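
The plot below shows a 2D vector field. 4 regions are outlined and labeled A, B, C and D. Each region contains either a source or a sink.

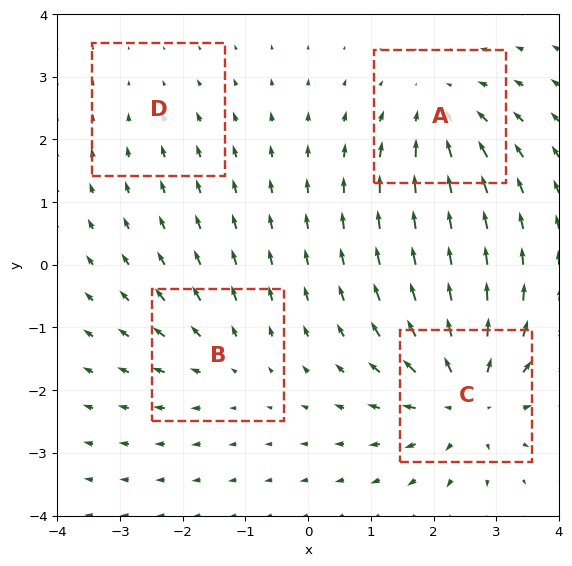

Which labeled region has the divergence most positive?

C

Divergence at each region's feature centre — A: about -5, B: about +3, C: about +7, D: about -2. Region C is most positive.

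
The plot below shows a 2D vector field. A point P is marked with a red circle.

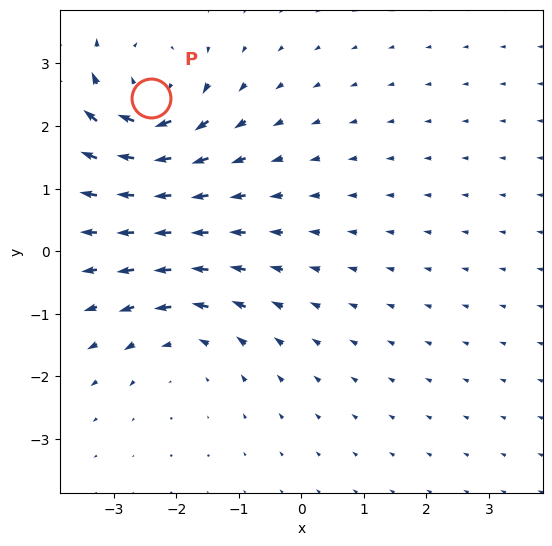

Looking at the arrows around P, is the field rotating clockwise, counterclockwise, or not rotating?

clockwise

Near P at (-2.4, 2.4) the arrows circulate clockwise. The curl (z-component) there is about -5; negative curl means clockwise rotation.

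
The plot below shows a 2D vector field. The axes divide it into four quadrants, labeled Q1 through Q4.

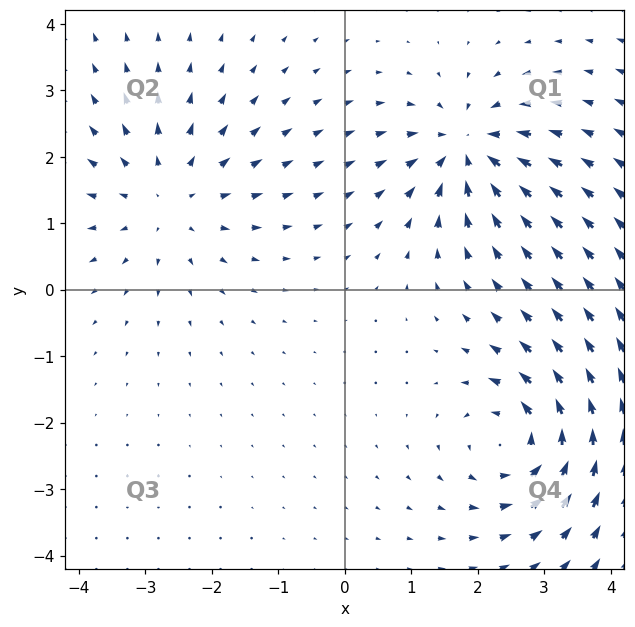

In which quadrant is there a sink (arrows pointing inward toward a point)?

Q1

The sink sits at approximately (1.8, 2.1), which lies in quadrant Q1. The divergence there is about -5, negative as expected for a sink.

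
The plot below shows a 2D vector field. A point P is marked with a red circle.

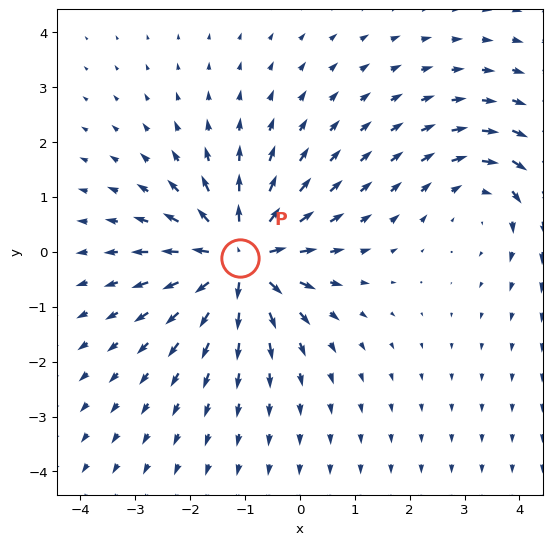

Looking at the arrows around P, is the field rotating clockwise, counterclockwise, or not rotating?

not rotating

Near P at (-1.1, -0.1) the arrows show no circulation. The curl there is ≈0.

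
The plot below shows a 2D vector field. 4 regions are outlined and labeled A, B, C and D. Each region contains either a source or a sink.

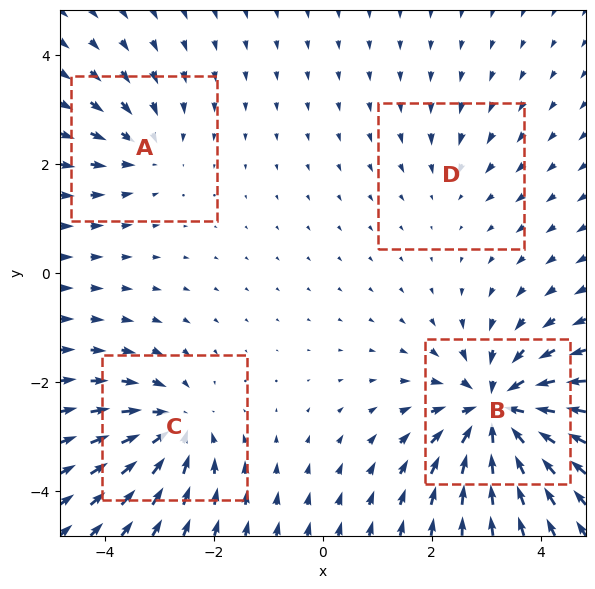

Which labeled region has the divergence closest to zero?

Divergence at each region's feature centre — A: about -3, B: about -8, C: about -5, D: about -2. Region D is closest to zero.

D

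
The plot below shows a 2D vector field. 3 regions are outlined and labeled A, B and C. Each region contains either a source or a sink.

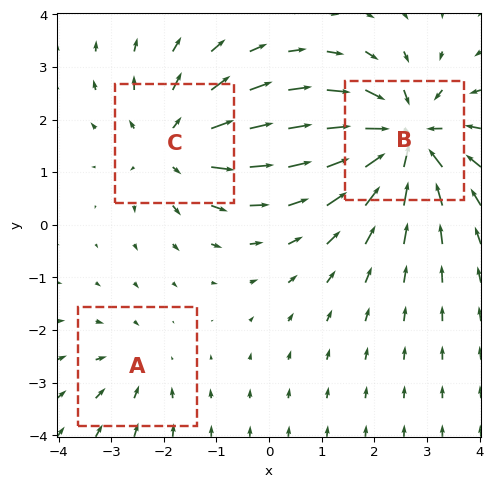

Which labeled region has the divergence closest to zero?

Divergence at each region's feature centre — A: about -2, B: about -5, C: about +3. Region A is closest to zero.

A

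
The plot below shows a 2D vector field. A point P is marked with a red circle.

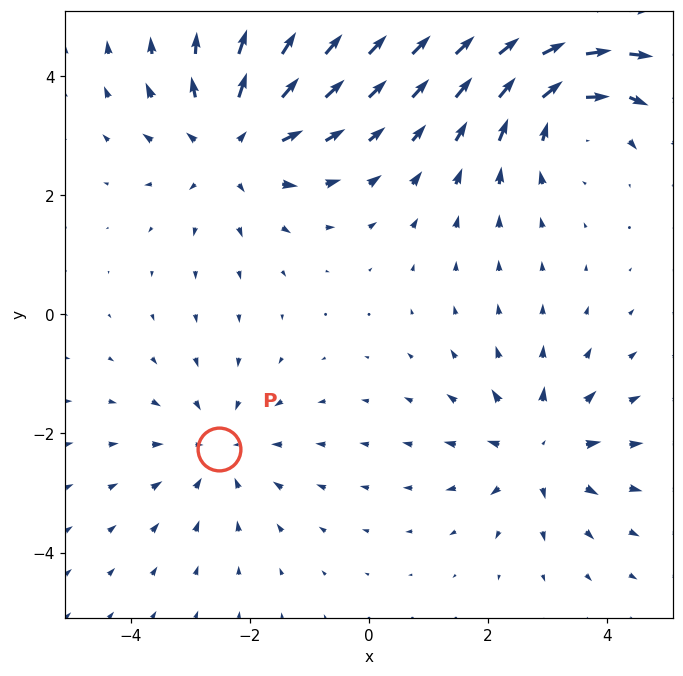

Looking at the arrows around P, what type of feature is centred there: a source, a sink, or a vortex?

sink

At P (-2.5, -2.3) the arrows converge inward. Divergence about -3, curl ≈0 — negative divergence with near-zero curl is a sink.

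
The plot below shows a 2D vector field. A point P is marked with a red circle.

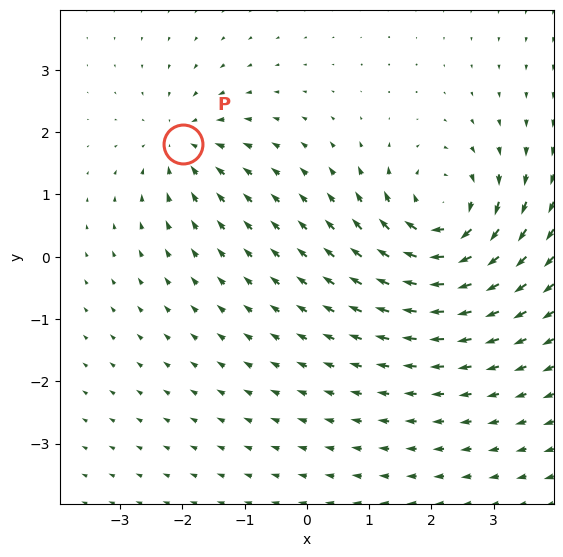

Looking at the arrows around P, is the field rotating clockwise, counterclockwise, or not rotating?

Near P at (-2.0, 1.8) the arrows show no circulation. The curl there is ≈0.

not rotating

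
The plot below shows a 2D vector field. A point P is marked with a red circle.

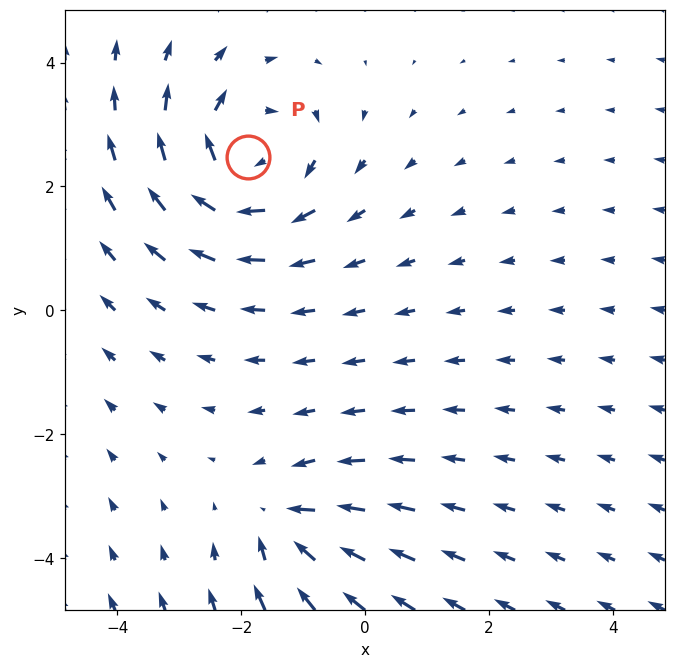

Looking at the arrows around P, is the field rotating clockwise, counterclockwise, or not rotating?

Near P at (-1.9, 2.5) the arrows circulate clockwise. The curl (z-component) there is about -4; negative curl means clockwise rotation.

clockwise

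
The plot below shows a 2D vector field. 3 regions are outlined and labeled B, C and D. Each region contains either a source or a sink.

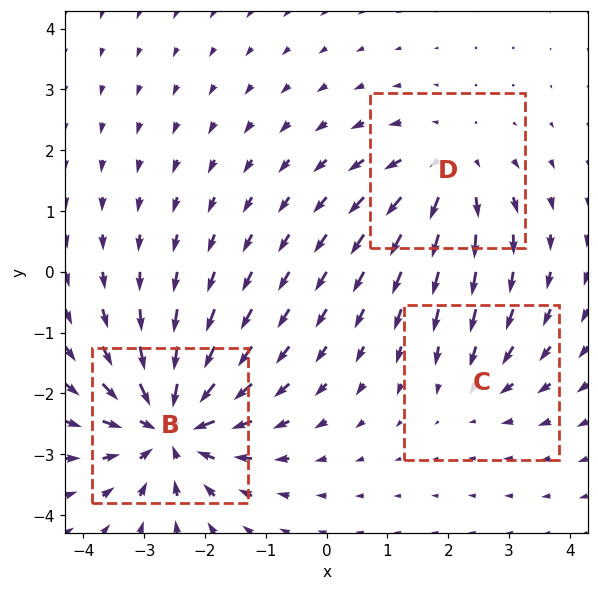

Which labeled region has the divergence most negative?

B

Divergence at each region's feature centre — B: about -5, C: about -2, D: about +3. Region B is most negative.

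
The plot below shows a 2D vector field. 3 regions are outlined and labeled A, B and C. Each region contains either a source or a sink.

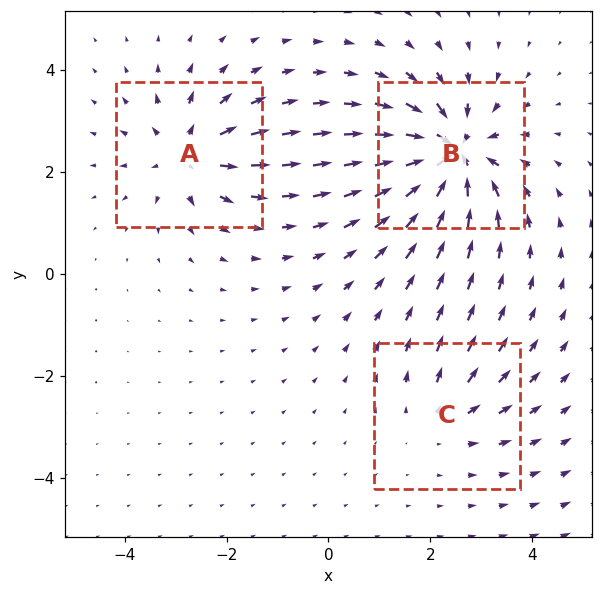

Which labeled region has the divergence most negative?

B

Divergence at each region's feature centre — A: about +4, B: about -6, C: about +2. Region B is most negative.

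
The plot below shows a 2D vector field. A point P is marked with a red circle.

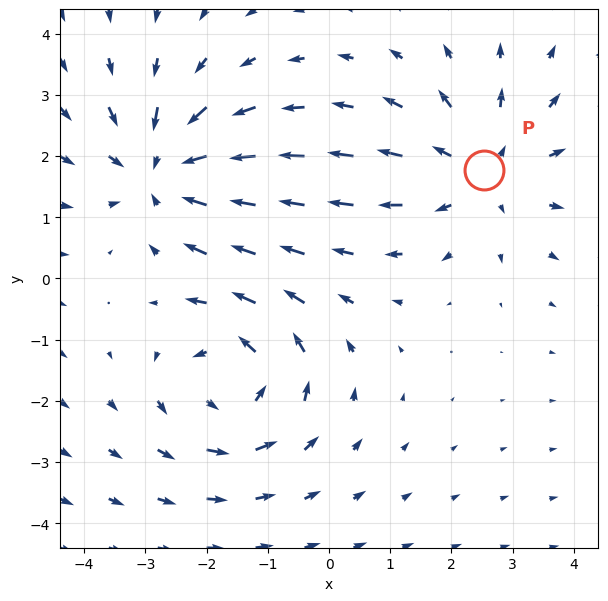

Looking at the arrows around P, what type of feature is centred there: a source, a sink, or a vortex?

At P (2.5, 1.8) the arrows spread outward. Divergence about +3, curl ≈0 — positive divergence with near-zero curl is a source.

source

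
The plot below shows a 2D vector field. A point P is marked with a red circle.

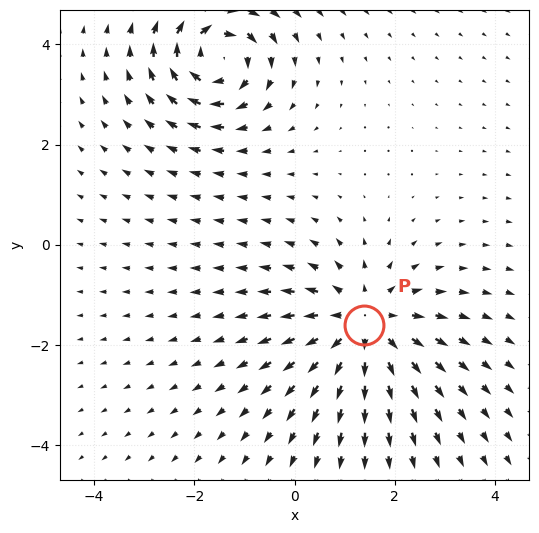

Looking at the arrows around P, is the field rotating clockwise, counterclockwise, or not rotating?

Near P at (1.4, -1.6) the arrows show no circulation. The curl there is ≈0.

not rotating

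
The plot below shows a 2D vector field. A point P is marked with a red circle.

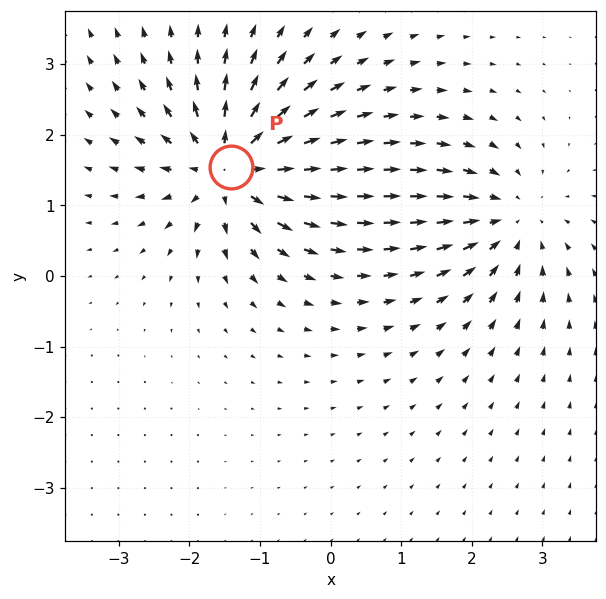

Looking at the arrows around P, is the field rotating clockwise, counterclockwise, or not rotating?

not rotating

Near P at (-1.4, 1.5) the arrows show no circulation. The curl there is ≈0.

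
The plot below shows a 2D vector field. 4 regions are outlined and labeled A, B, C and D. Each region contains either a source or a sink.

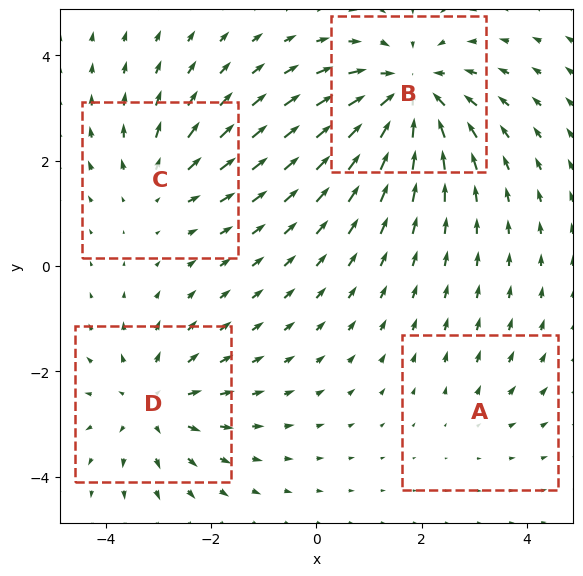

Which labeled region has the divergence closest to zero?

Divergence at each region's feature centre — A: about +2, B: about -6, C: about +3, D: about +4. Region A is closest to zero.

A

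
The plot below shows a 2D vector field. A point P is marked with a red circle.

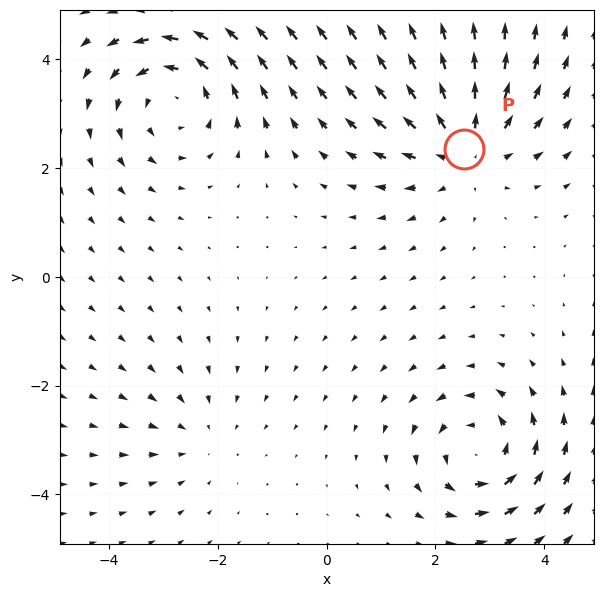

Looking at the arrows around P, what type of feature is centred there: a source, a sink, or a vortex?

source

At P (2.5, 2.4) the arrows spread outward. Divergence about +4, curl ≈0 — positive divergence with near-zero curl is a source.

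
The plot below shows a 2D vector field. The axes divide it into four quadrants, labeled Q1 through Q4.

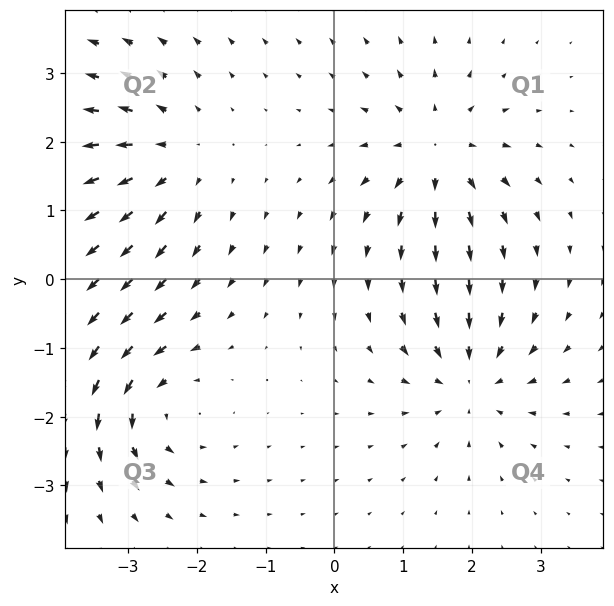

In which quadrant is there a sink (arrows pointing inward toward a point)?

The sink sits at approximately (2.0, -1.5), which lies in quadrant Q4. The divergence there is about -6, negative as expected for a sink.

Q4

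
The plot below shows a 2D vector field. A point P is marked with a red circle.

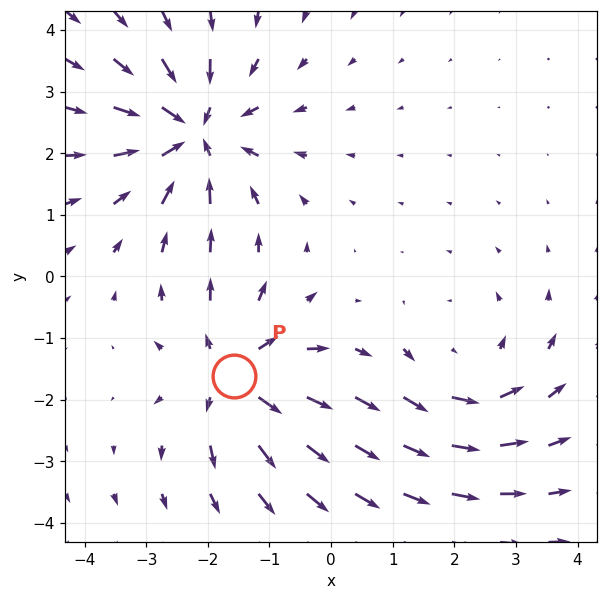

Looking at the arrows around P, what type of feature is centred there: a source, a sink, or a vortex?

source

At P (-1.6, -1.6) the arrows spread outward. Divergence about +5, curl ≈0 — positive divergence with near-zero curl is a source.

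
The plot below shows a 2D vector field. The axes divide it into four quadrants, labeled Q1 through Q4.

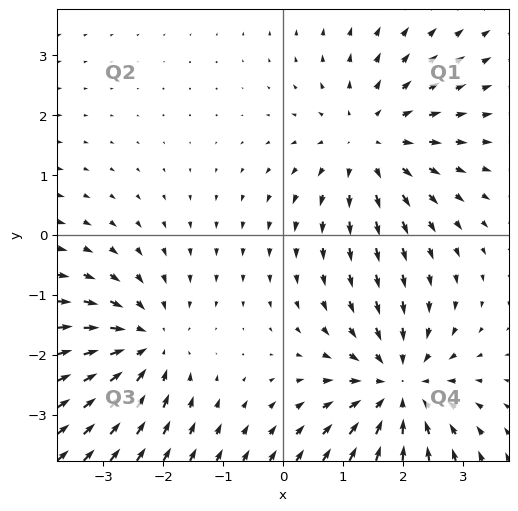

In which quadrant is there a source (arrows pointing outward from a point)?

Q1

The source sits at approximately (1.4, 1.6), which lies in quadrant Q1. The divergence there is about +3, positive as expected for a source.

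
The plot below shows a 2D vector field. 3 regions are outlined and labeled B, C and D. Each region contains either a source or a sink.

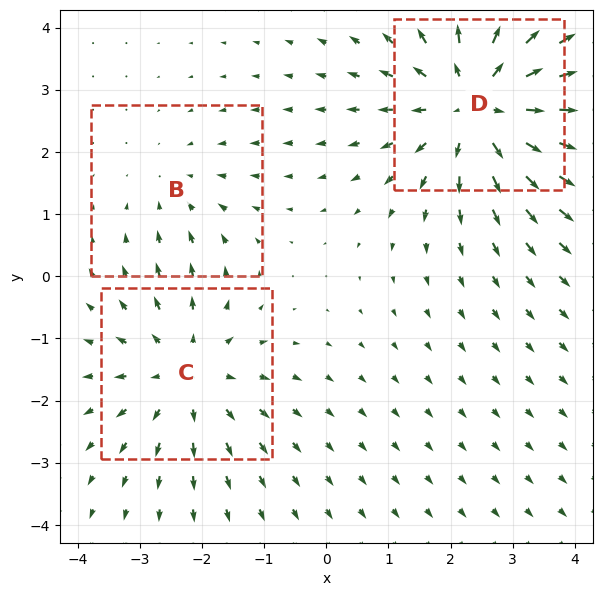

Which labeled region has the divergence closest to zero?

B

Divergence at each region's feature centre — B: about -2, C: about +3, D: about +4. Region B is closest to zero.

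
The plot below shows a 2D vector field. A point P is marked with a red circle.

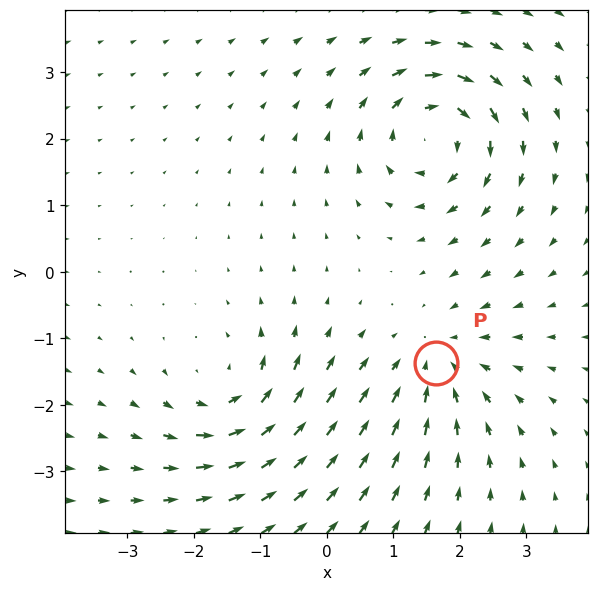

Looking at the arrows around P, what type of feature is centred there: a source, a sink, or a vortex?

At P (1.6, -1.4) the arrows converge inward. Divergence about -3, curl ≈0 — negative divergence with near-zero curl is a sink.

sink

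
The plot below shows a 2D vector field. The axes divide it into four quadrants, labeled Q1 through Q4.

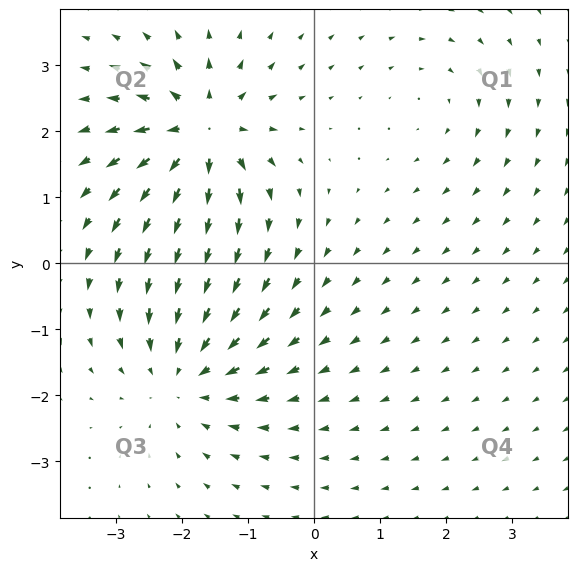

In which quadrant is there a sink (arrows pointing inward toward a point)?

Q3

The sink sits at approximately (-2.0, -1.7), which lies in quadrant Q3. The divergence there is about -4, negative as expected for a sink.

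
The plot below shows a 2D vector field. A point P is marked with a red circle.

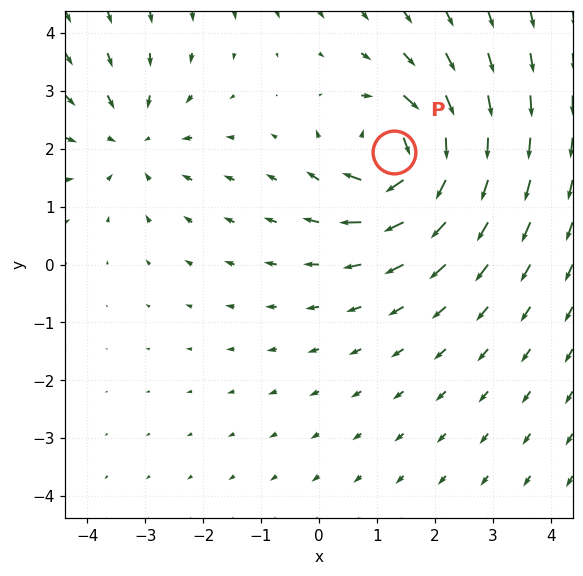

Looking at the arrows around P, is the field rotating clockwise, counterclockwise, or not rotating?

clockwise

Near P at (1.3, 1.9) the arrows circulate clockwise. The curl (z-component) there is about -5; negative curl means clockwise rotation.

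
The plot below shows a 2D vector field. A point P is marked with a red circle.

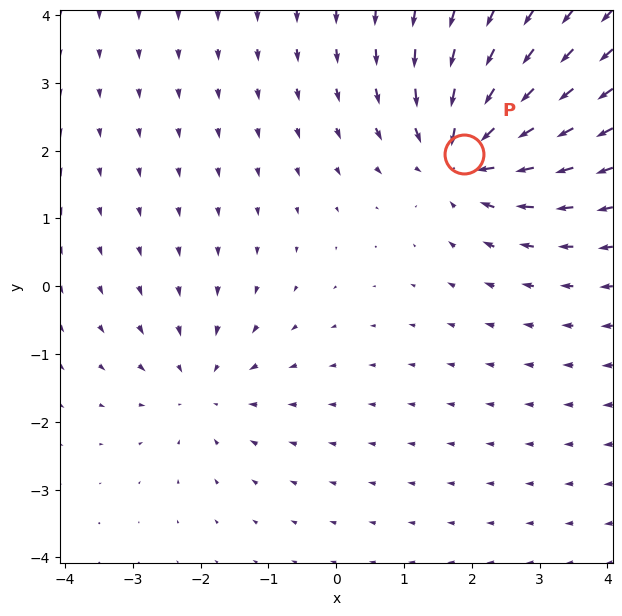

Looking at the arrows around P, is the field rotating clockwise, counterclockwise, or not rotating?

Near P at (1.9, 2.0) the arrows show no circulation. The curl there is ≈0.

not rotating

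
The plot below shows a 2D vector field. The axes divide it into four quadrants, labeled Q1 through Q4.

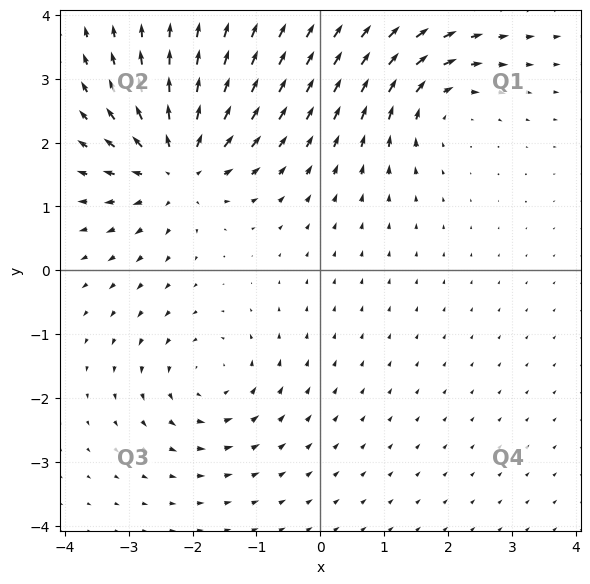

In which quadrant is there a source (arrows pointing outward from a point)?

The source sits at approximately (-2.2, 1.6), which lies in quadrant Q2. The divergence there is about +5, positive as expected for a source.

Q2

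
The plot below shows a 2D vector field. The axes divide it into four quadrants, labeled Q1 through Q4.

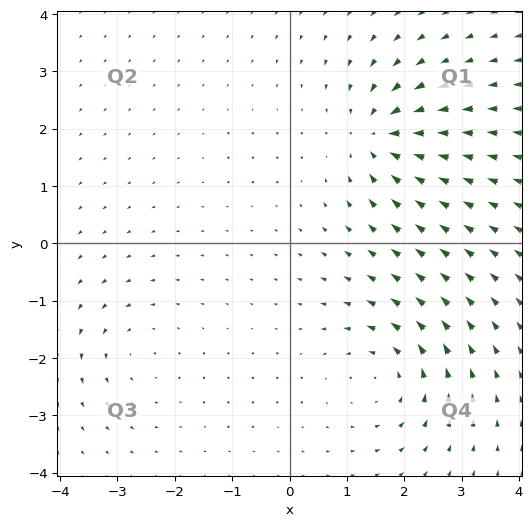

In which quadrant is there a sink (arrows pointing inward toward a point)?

Q1

The sink sits at approximately (1.6, 1.9), which lies in quadrant Q1. The divergence there is about -6, negative as expected for a sink.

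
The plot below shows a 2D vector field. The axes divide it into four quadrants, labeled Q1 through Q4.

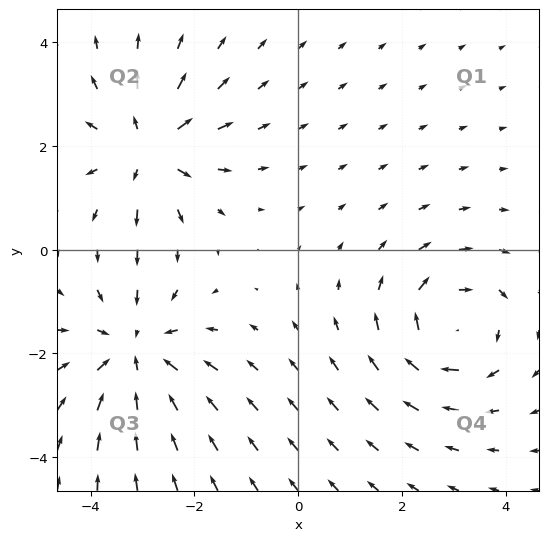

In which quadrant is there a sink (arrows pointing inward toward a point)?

The sink sits at approximately (-3.2, -2.0), which lies in quadrant Q3. The divergence there is about -3, negative as expected for a sink.

Q3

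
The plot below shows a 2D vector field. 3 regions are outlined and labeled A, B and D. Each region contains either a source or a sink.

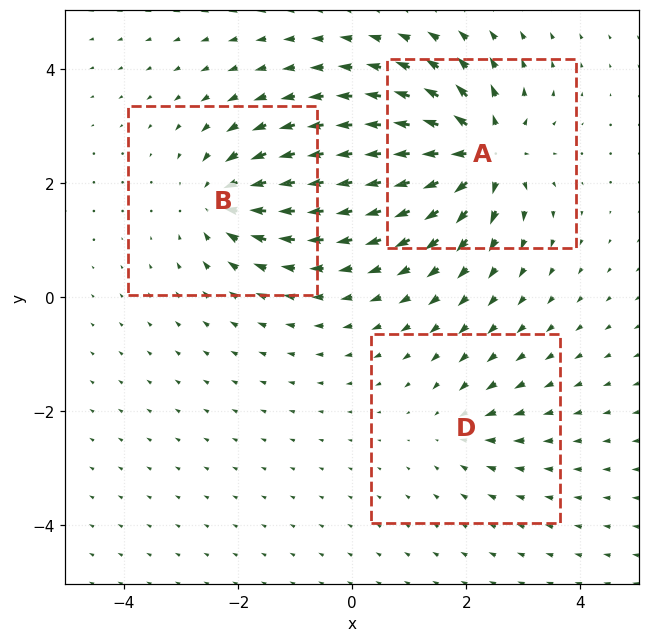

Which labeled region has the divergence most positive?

A

Divergence at each region's feature centre — A: about +7, B: about -4, D: about -3. Region A is most positive.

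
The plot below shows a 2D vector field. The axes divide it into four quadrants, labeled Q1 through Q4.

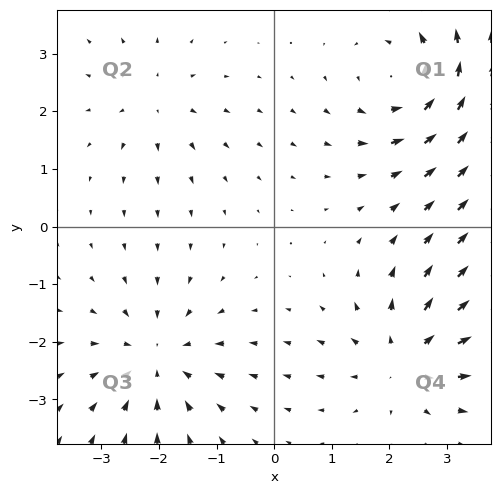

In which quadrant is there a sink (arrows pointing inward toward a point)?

The sink sits at approximately (-2.0, -2.3), which lies in quadrant Q3. The divergence there is about -4, negative as expected for a sink.

Q3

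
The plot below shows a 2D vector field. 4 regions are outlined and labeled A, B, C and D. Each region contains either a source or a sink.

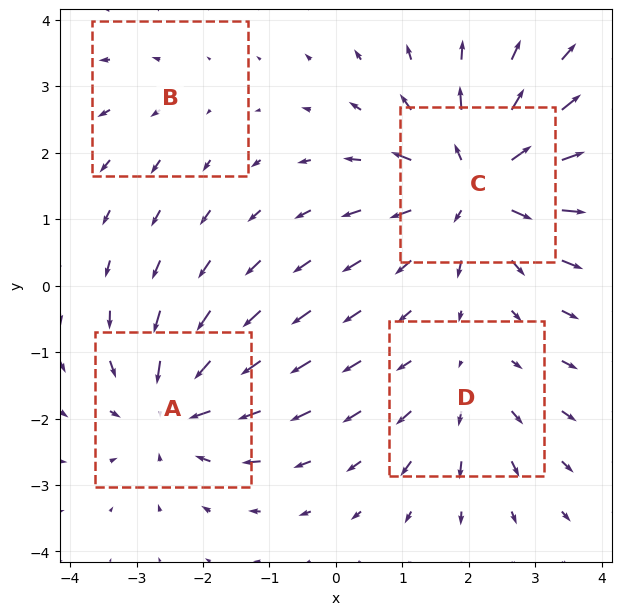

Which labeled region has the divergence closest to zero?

B

Divergence at each region's feature centre — A: about -5, B: about +2, C: about +7, D: about +3. Region B is closest to zero.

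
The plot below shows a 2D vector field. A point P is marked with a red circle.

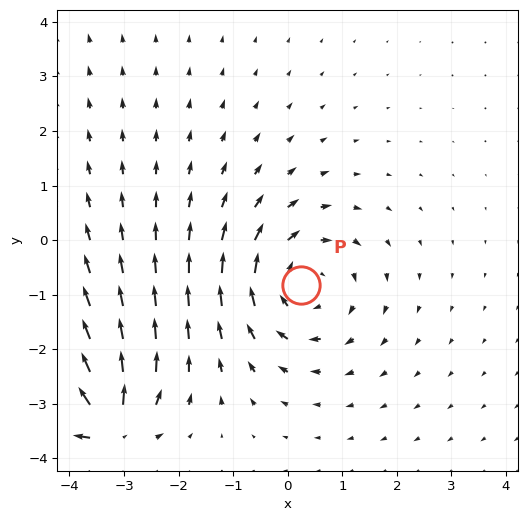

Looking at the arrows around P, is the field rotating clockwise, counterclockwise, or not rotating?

Near P at (0.2, -0.8) the arrows circulate clockwise. The curl (z-component) there is about -3; negative curl means clockwise rotation.

clockwise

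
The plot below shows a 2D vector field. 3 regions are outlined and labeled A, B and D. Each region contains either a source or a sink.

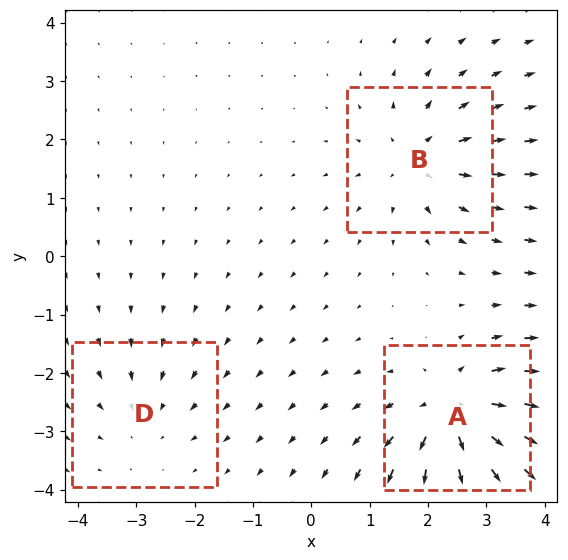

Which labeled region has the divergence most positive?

A

Divergence at each region's feature centre — A: about +5, B: about +3, D: about -2. Region A is most positive.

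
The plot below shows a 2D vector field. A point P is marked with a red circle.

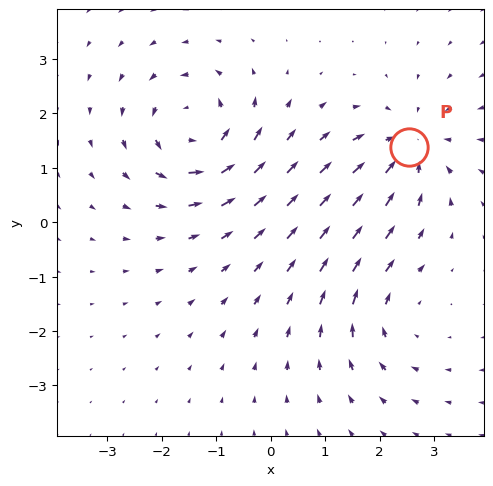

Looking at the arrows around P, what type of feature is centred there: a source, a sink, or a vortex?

sink

At P (2.5, 1.4) the arrows converge inward. Divergence about -4, curl ≈0 — negative divergence with near-zero curl is a sink.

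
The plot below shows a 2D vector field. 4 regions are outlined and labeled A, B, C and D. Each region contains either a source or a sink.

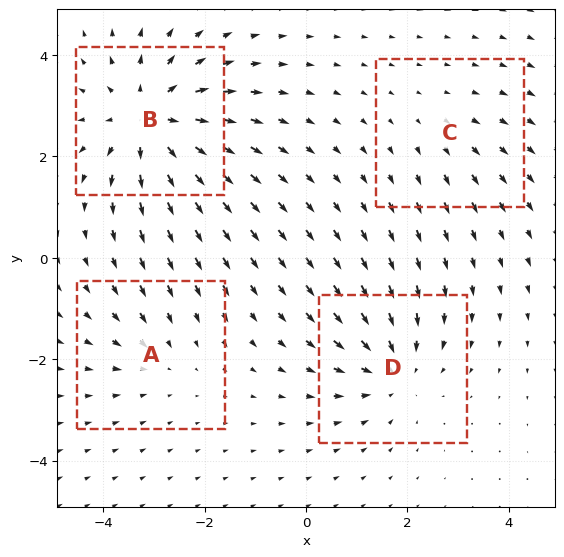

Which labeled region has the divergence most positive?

B

Divergence at each region's feature centre — A: about -3, B: about +7, C: about +2, D: about -5. Region B is most positive.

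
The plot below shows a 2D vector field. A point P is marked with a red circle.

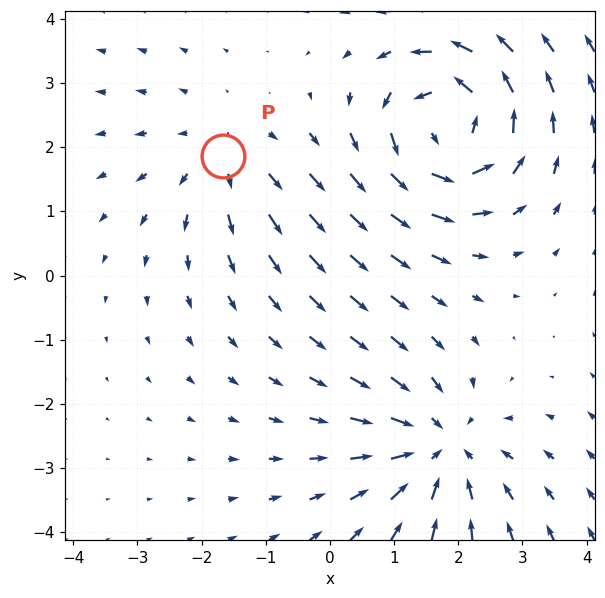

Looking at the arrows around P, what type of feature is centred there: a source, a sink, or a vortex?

source

At P (-1.7, 1.9) the arrows spread outward. Divergence about +2, curl ≈0 — positive divergence with near-zero curl is a source.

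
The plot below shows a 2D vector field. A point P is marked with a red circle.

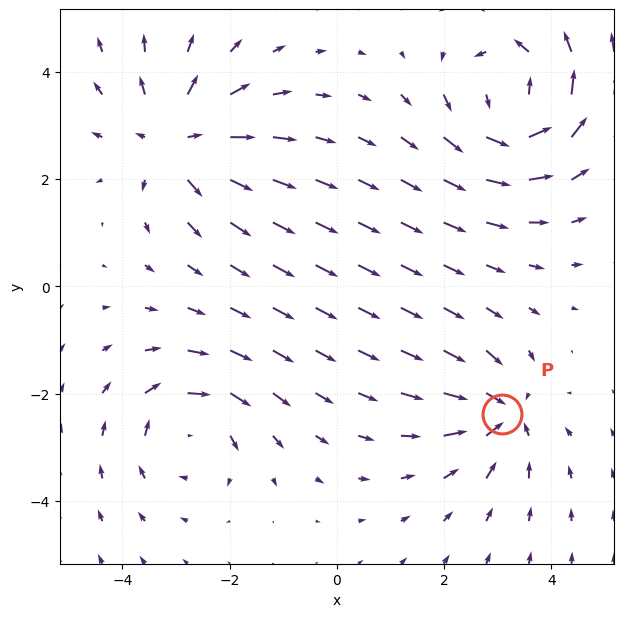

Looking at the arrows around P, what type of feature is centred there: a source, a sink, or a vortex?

At P (3.1, -2.4) the arrows converge inward. Divergence about -5, curl ≈0 — negative divergence with near-zero curl is a sink.

sink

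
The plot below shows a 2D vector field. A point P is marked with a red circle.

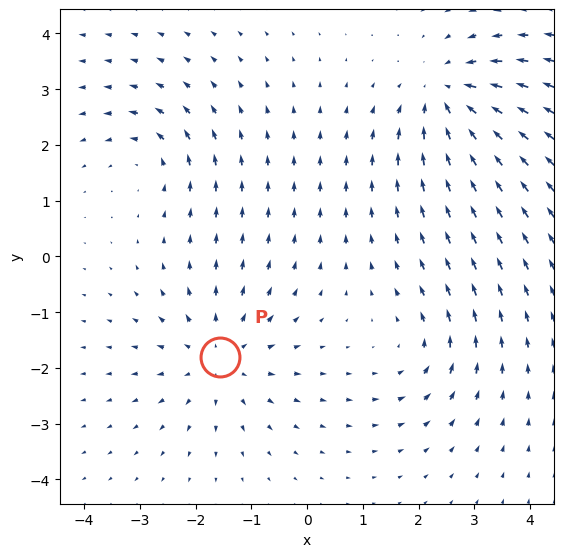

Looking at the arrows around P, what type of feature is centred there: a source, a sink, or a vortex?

At P (-1.6, -1.8) the arrows spread outward. Divergence about +4, curl ≈0 — positive divergence with near-zero curl is a source.

source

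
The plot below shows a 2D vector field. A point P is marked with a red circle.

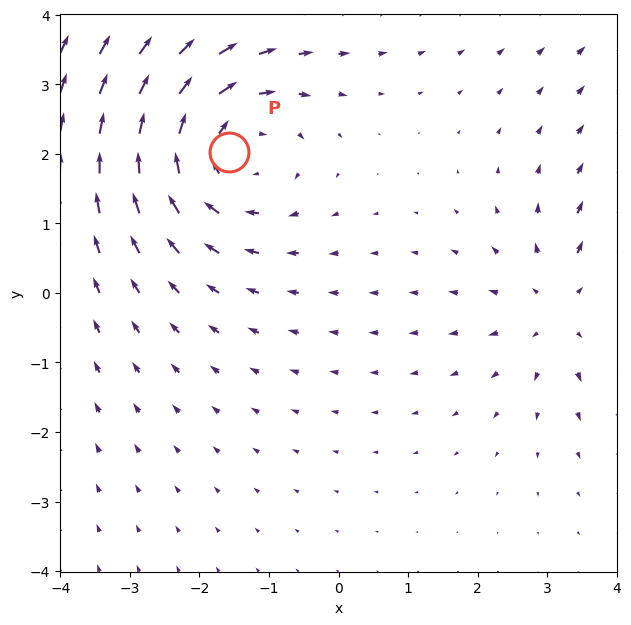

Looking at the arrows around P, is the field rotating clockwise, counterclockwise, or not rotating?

Near P at (-1.6, 2.0) the arrows circulate clockwise. The curl (z-component) there is about -3; negative curl means clockwise rotation.

clockwise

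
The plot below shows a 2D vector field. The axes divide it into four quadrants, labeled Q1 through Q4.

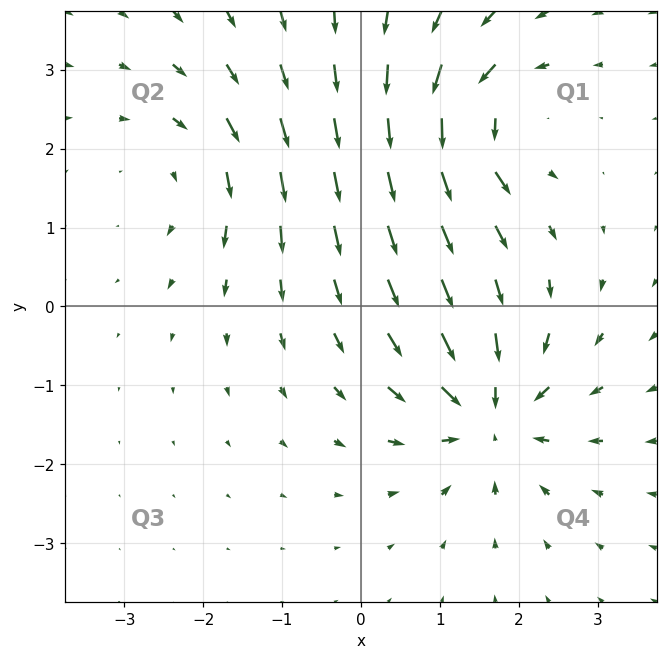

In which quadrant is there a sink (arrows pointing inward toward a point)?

The sink sits at approximately (1.6, -1.4), which lies in quadrant Q4. The divergence there is about -6, negative as expected for a sink.

Q4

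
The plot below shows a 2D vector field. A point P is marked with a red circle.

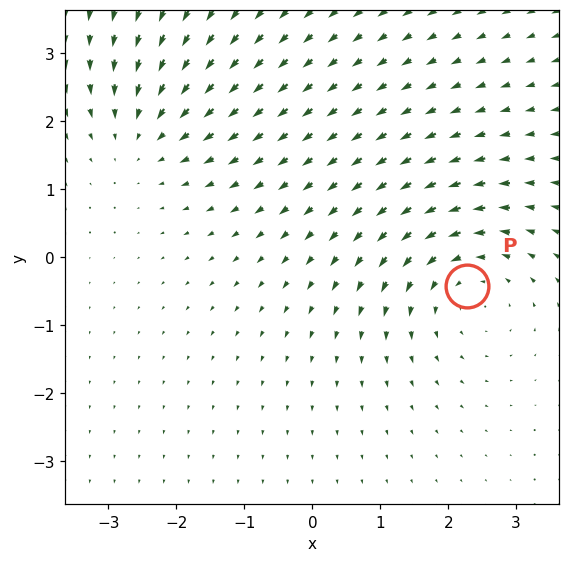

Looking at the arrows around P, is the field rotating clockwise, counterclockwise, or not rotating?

counterclockwise

Near P at (2.3, -0.4) the arrows circulate counterclockwise. The curl (z-component) there is about +4; positive curl means counterclockwise rotation.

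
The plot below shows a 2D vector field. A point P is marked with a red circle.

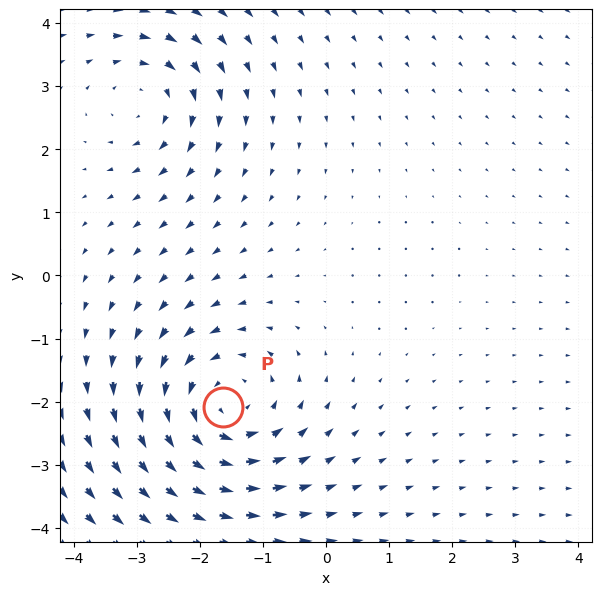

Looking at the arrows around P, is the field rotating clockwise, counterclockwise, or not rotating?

counterclockwise

Near P at (-1.6, -2.1) the arrows circulate counterclockwise. The curl (z-component) there is about +4; positive curl means counterclockwise rotation.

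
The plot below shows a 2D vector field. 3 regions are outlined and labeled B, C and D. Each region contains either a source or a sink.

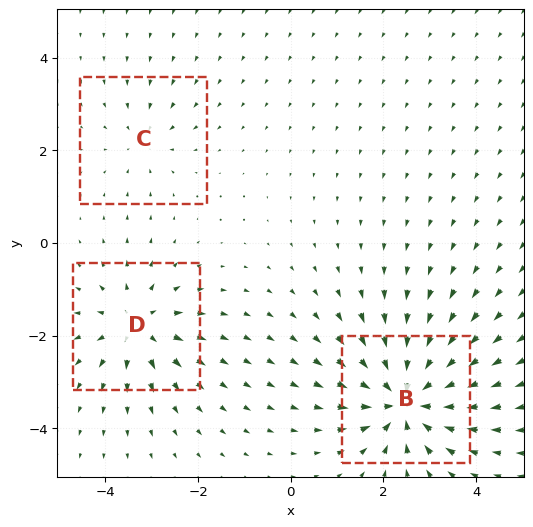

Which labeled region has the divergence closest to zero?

C

Divergence at each region's feature centre — B: about -6, C: about -2, D: about +4. Region C is closest to zero.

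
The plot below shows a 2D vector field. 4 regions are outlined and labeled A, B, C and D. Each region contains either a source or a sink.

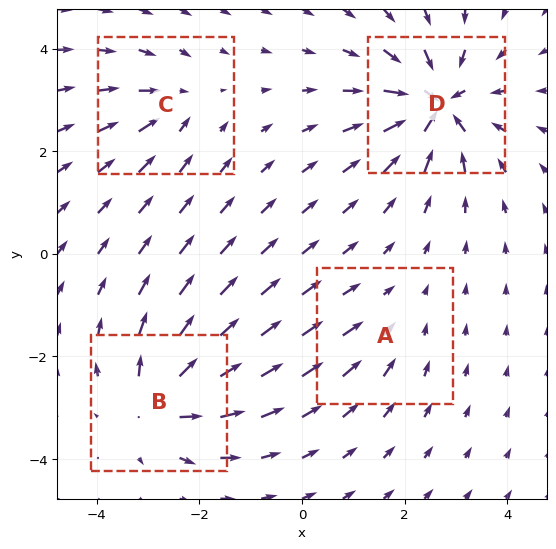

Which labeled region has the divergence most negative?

Divergence at each region's feature centre — A: about -2, B: about +6, C: about -4, D: about -8. Region D is most negative.

D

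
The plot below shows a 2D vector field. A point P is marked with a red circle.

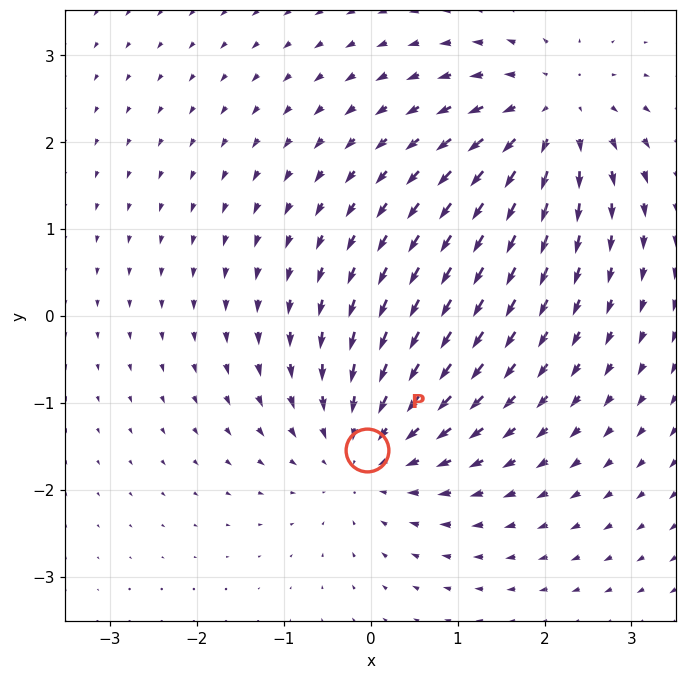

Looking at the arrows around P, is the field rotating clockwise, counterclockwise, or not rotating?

not rotating

Near P at (-0.0, -1.5) the arrows show no circulation. The curl there is ≈0.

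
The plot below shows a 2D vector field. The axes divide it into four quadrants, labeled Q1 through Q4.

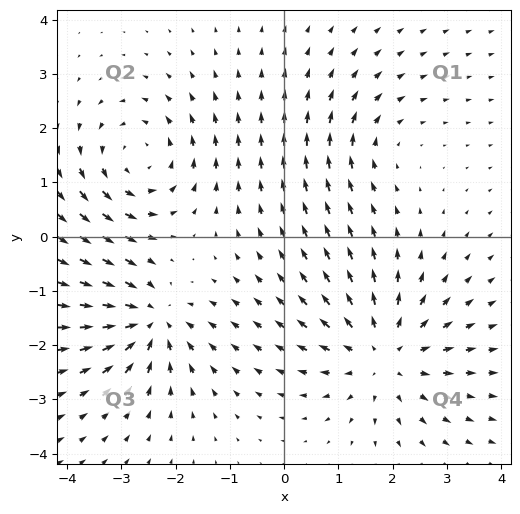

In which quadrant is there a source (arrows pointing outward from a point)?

The source sits at approximately (1.8, -2.2), which lies in quadrant Q4. The divergence there is about +5, positive as expected for a source.

Q4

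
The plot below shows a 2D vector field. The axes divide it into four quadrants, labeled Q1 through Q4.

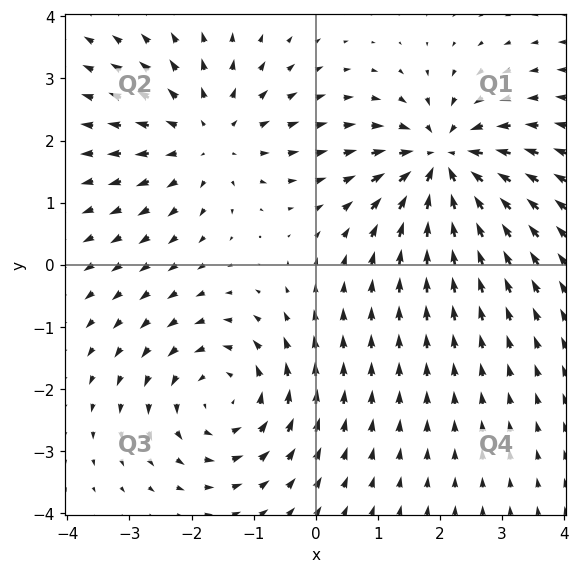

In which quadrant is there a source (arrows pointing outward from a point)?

Q2

The source sits at approximately (-1.7, 2.0), which lies in quadrant Q2. The divergence there is about +3, positive as expected for a source.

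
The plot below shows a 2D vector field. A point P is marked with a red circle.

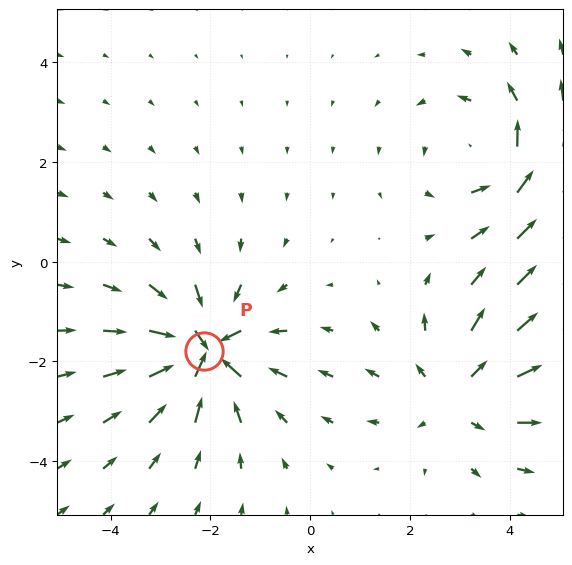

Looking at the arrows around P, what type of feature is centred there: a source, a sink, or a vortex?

At P (-2.1, -1.8) the arrows converge inward. Divergence about -6, curl ≈0 — negative divergence with near-zero curl is a sink.

sink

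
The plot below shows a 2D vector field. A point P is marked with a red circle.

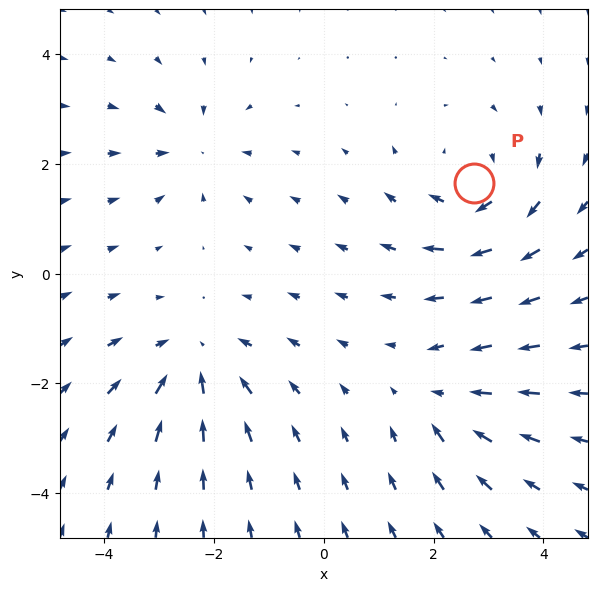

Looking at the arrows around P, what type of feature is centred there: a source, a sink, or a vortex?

vortex

At P (2.7, 1.6) the arrows circulate clockwise. Divergence ≈0, curl about -4 — near-zero divergence with nonzero curl is a vortex.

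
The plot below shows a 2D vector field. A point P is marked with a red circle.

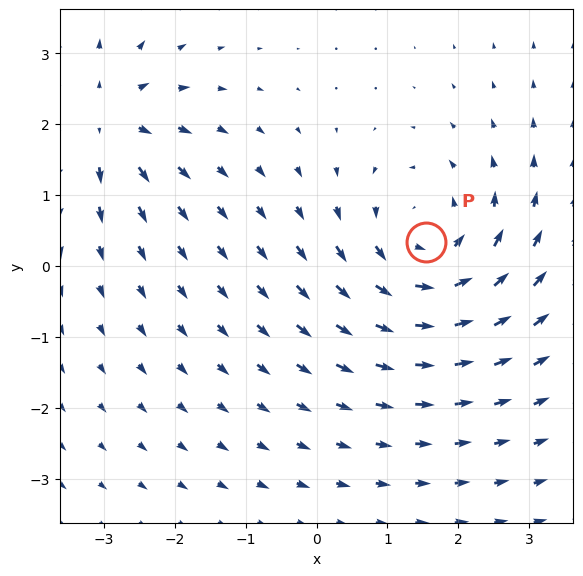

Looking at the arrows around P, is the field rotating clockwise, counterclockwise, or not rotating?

Near P at (1.5, 0.3) the arrows circulate counterclockwise. The curl (z-component) there is about +3; positive curl means counterclockwise rotation.

counterclockwise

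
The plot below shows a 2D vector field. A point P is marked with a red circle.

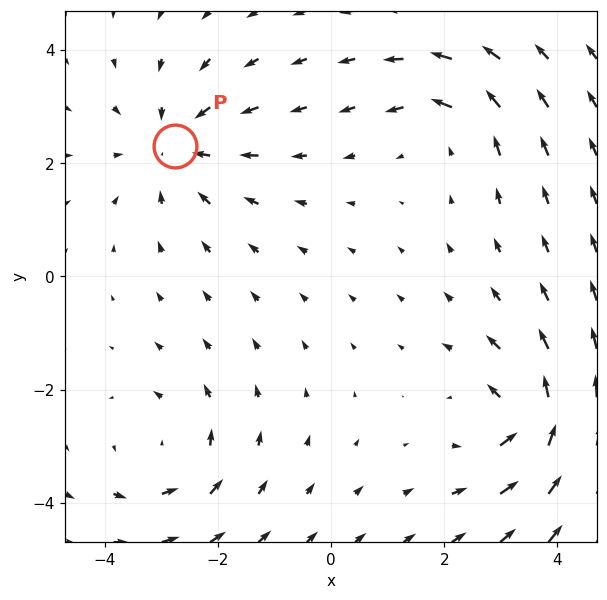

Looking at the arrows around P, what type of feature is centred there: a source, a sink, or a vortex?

At P (-2.8, 2.3) the arrows converge inward. Divergence about -4, curl ≈0 — negative divergence with near-zero curl is a sink.

sink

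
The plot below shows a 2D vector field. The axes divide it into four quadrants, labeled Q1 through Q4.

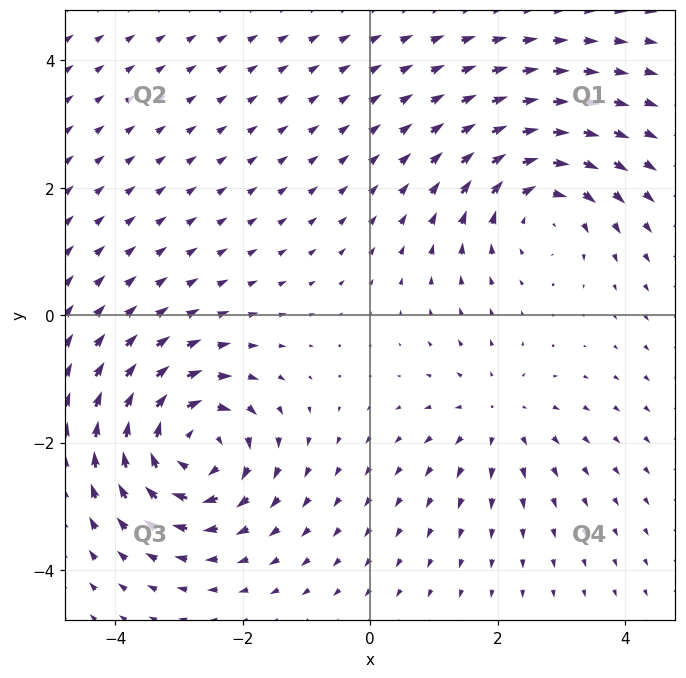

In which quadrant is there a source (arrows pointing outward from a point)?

Q4

The source sits at approximately (2.0, -1.6), which lies in quadrant Q4. The divergence there is about +3, positive as expected for a source.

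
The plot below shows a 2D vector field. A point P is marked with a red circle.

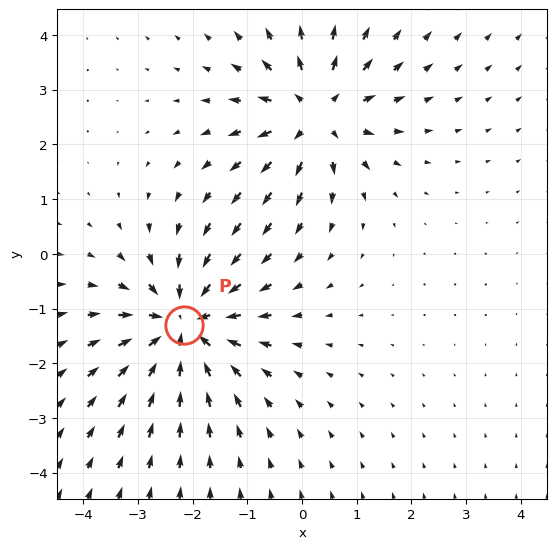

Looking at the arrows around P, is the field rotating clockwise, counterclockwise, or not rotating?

Near P at (-2.2, -1.3) the arrows show no circulation. The curl there is ≈0.

not rotating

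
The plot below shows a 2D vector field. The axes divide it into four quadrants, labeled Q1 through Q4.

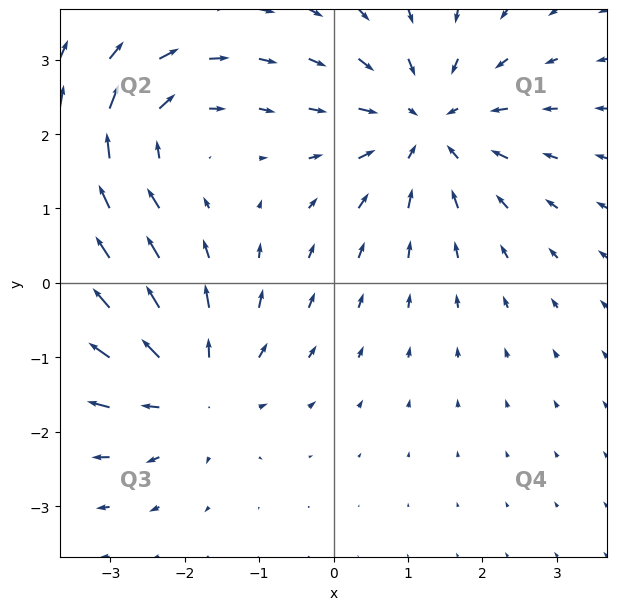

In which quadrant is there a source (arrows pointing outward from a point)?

Q3

The source sits at approximately (-1.9, -1.4), which lies in quadrant Q3. The divergence there is about +3, positive as expected for a source.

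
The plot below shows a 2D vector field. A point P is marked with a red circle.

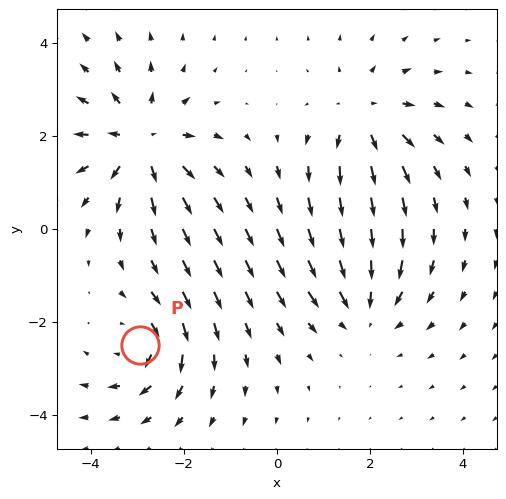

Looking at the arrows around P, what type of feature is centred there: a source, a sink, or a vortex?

vortex

At P (-2.9, -2.5) the arrows circulate clockwise. Divergence ≈0, curl about -4 — near-zero divergence with nonzero curl is a vortex.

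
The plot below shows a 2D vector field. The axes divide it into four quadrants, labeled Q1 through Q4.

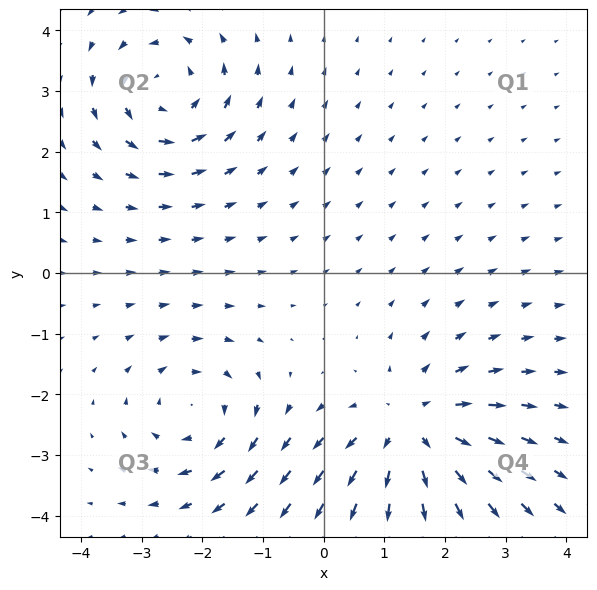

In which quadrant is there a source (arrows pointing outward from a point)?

The source sits at approximately (1.5, -2.6), which lies in quadrant Q4. The divergence there is about +4, positive as expected for a source.

Q4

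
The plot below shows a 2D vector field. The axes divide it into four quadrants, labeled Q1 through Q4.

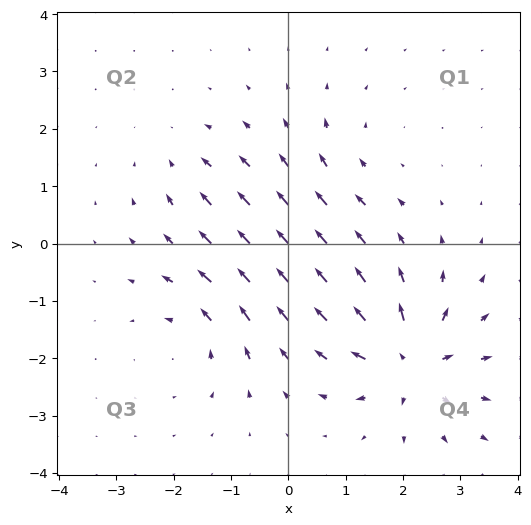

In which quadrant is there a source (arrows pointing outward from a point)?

The source sits at approximately (2.1, -2.1), which lies in quadrant Q4. The divergence there is about +7, positive as expected for a source.

Q4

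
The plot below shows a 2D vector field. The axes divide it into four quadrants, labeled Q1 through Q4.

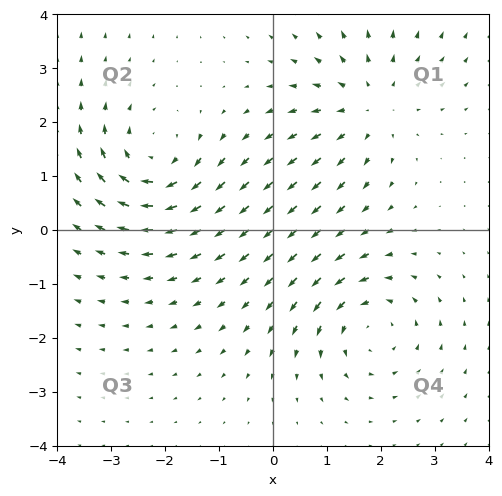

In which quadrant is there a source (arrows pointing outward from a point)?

Q1

The source sits at approximately (1.8, 2.3), which lies in quadrant Q1. The divergence there is about +4, positive as expected for a source.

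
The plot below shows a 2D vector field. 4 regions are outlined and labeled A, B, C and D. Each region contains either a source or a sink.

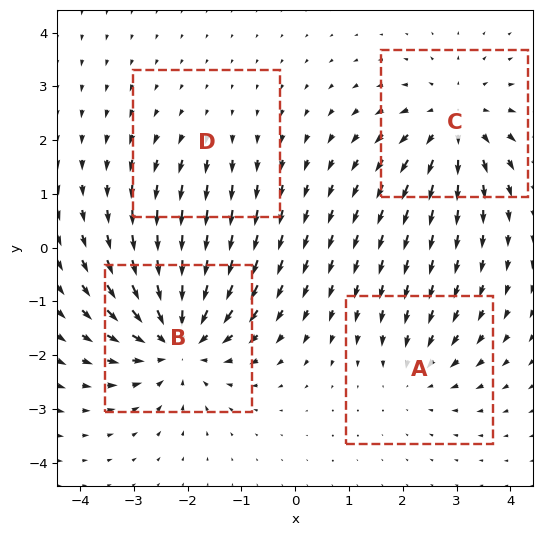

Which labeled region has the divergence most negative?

Divergence at each region's feature centre — A: about -3, B: about -6, C: about +5, D: about +2. Region B is most negative.

B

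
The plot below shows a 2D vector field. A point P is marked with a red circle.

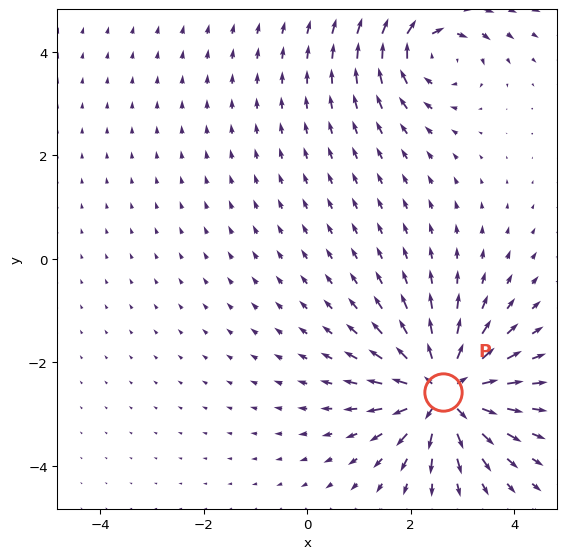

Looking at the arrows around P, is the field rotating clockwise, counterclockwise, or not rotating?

Near P at (2.6, -2.6) the arrows show no circulation. The curl there is ≈0.

not rotating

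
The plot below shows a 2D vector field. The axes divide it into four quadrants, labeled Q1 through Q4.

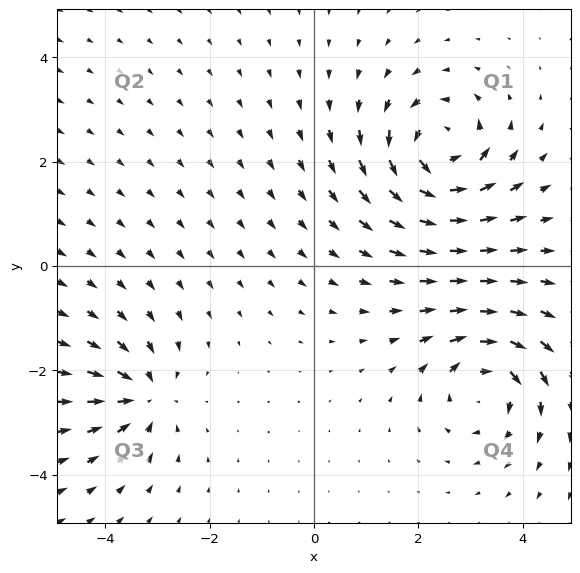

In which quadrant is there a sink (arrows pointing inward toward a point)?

Q3

The sink sits at approximately (-3.3, -2.5), which lies in quadrant Q3. The divergence there is about -4, negative as expected for a sink.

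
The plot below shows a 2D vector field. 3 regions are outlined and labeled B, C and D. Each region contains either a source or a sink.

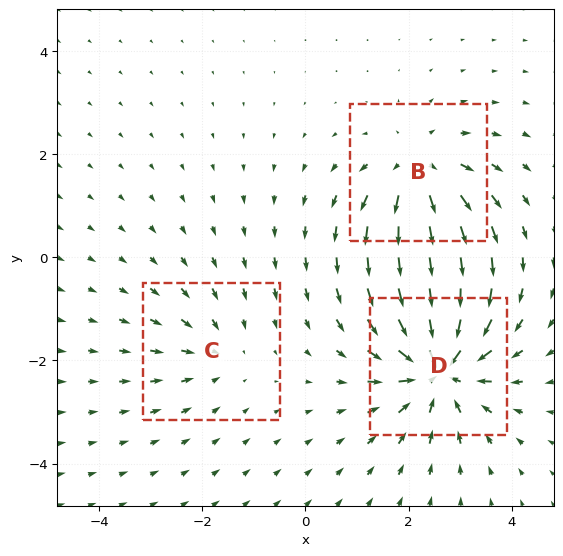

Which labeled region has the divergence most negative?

Divergence at each region's feature centre — B: about +3, C: about -2, D: about -5. Region D is most negative.

D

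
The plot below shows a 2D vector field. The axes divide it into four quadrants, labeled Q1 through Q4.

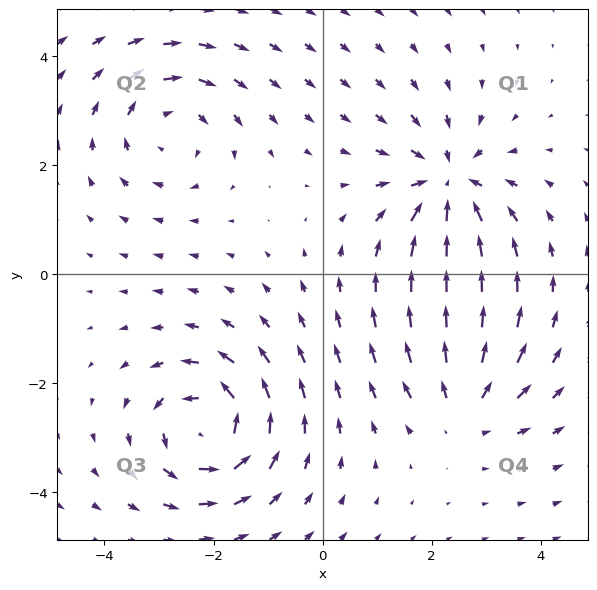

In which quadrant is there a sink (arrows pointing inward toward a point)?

Q1

The sink sits at approximately (2.3, 1.7), which lies in quadrant Q1. The divergence there is about -5, negative as expected for a sink.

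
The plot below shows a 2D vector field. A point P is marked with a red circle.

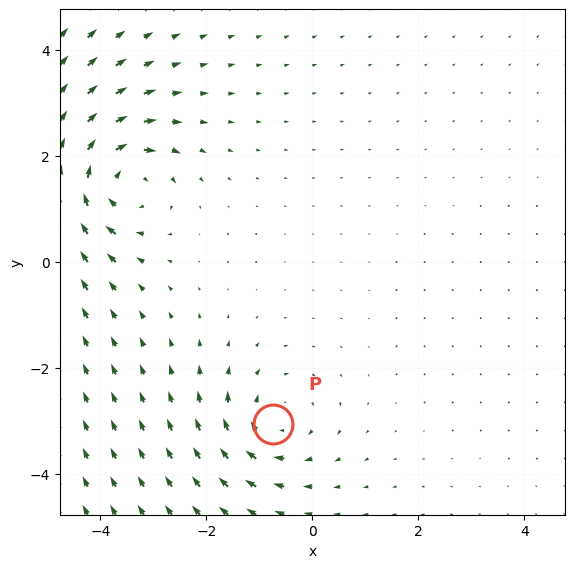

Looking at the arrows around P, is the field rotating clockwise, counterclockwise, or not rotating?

Near P at (-0.7, -3.1) the arrows circulate clockwise. The curl (z-component) there is about -3; negative curl means clockwise rotation.

clockwise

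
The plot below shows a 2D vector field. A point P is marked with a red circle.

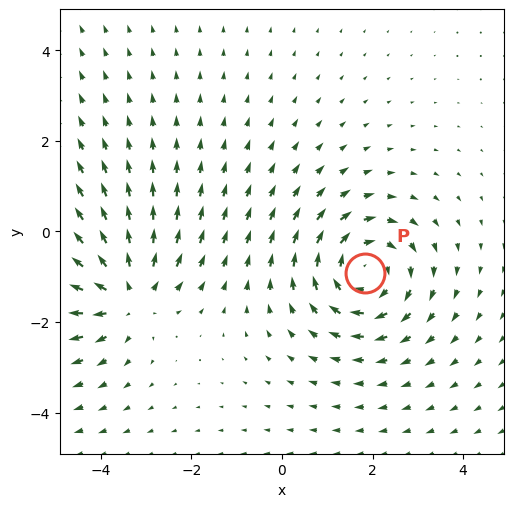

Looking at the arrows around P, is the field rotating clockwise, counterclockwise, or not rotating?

clockwise

Near P at (1.8, -0.9) the arrows circulate clockwise. The curl (z-component) there is about -4; negative curl means clockwise rotation.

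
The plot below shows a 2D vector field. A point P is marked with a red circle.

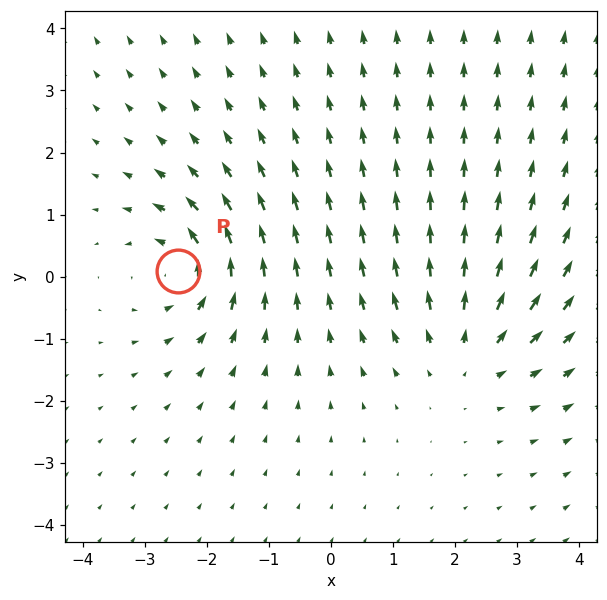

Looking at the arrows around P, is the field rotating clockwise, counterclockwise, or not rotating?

Near P at (-2.5, 0.1) the arrows circulate counterclockwise. The curl (z-component) there is about +4; positive curl means counterclockwise rotation.

counterclockwise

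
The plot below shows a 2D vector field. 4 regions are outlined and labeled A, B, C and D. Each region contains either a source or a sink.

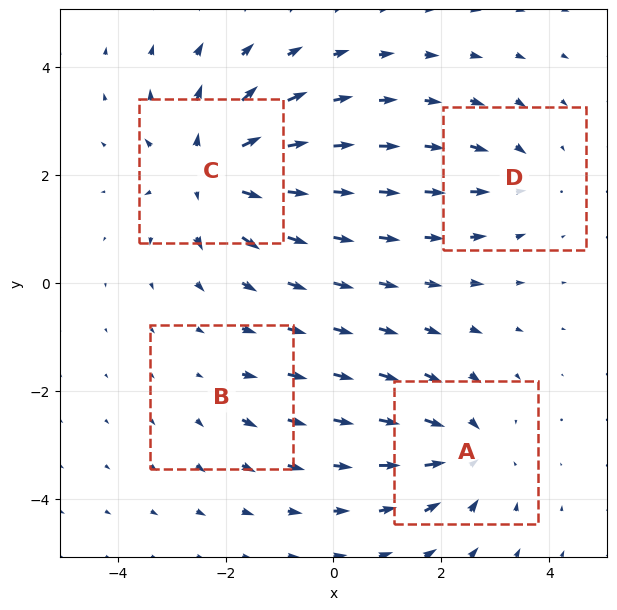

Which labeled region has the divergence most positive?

Divergence at each region's feature centre — A: about -5, B: about +2, C: about +7, D: about -3. Region C is most positive.

C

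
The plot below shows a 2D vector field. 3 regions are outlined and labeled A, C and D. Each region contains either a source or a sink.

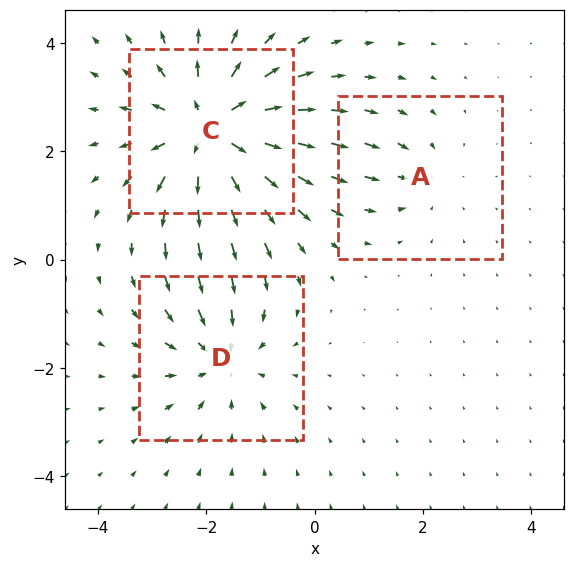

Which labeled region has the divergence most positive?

Divergence at each region's feature centre — A: about -2, C: about +5, D: about -3. Region C is most positive.

C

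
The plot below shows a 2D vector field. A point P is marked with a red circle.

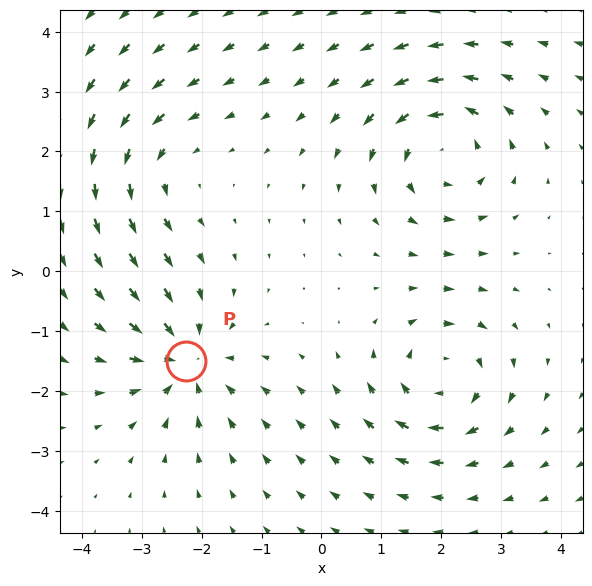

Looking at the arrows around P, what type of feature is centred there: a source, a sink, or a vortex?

At P (-2.3, -1.5) the arrows converge inward. Divergence about -6, curl ≈0 — negative divergence with near-zero curl is a sink.

sink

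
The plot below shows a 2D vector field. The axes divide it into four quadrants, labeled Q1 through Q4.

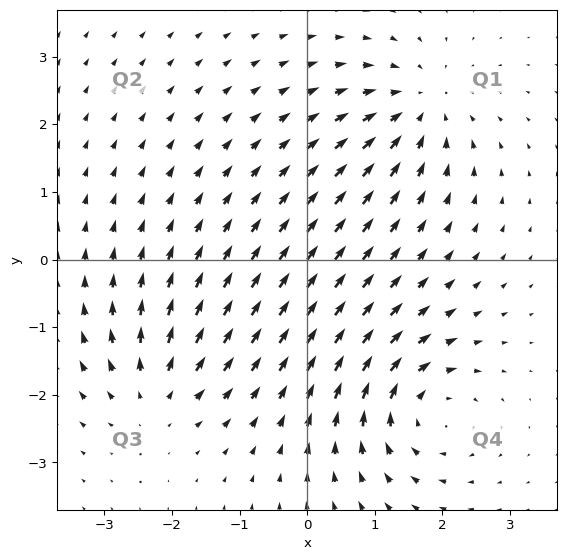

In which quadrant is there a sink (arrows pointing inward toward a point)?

Q1

The sink sits at approximately (1.7, 2.3), which lies in quadrant Q1. The divergence there is about -5, negative as expected for a sink.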